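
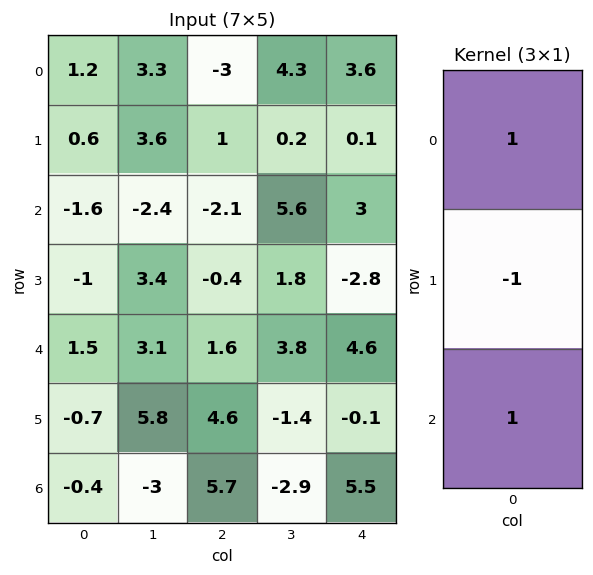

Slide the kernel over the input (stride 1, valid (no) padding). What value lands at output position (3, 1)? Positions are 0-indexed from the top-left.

The receptive field on the input at this output position is [3.4 / 3.1 / 5.8]. Elementwise product with the kernel and sum: 3.4·1 + 3.1·-1 + 5.8·1.

6.1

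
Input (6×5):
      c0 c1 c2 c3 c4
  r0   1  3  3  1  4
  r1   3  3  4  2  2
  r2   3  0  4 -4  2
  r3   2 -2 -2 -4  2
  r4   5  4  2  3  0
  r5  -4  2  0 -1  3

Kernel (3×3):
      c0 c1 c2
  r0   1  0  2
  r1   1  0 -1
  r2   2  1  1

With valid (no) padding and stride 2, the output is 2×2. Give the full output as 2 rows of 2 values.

16 19
31 11

Output[0,0]: The receptive field on the input at this output position is [1 3 3 / 3 3 4 / 3 0 4]. Elementwise product with the kernel and sum: 1·1 + 3·2 + 3·1 + 4·-1 + 3·2 + 0·1 + 4·1.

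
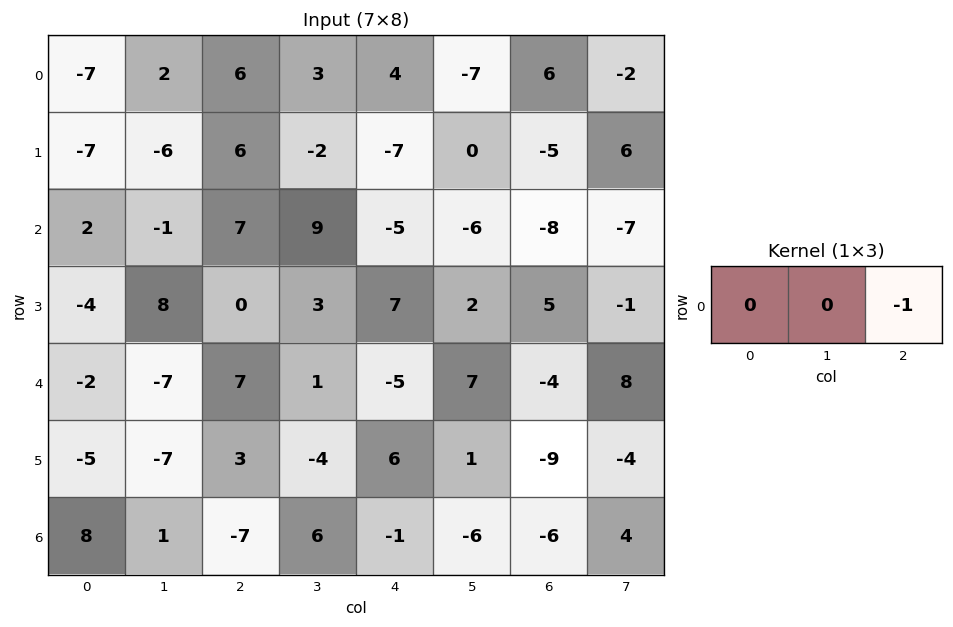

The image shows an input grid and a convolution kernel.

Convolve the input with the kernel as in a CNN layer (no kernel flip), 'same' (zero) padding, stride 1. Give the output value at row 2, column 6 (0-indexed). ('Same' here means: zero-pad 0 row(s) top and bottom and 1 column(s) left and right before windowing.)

The receptive field on the zero-padded input at this output position is [-6 -8 -7]. Elementwise product with the kernel and sum: -7·-1.

7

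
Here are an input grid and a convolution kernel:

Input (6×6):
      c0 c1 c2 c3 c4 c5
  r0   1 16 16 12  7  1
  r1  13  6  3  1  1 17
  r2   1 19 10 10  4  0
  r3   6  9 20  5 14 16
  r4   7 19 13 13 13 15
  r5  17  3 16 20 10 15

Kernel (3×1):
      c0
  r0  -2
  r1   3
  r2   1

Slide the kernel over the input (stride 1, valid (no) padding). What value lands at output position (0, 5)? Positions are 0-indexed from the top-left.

The receptive field on the input at this output position is [1 / 17 / 0]. Elementwise product with the kernel and sum: 1·-2 + 17·3 + 0·1.

49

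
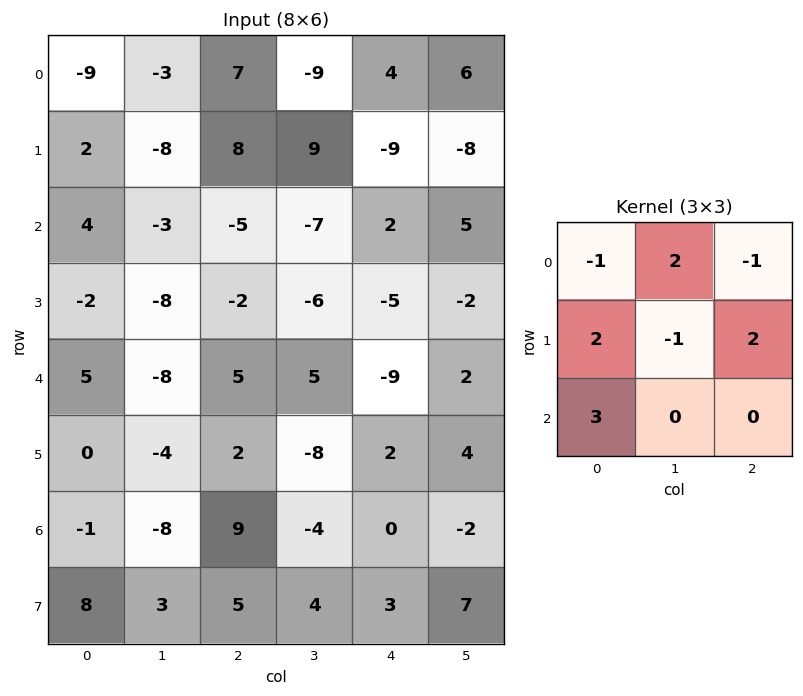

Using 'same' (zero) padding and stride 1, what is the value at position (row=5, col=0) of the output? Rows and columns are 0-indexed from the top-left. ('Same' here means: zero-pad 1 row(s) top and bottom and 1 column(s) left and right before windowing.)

10

The receptive field on the zero-padded input at this output position is [0 5 -8 / 0 0 -4 / 0 -1 -8]. Elementwise product with the kernel and sum: 0·-1 + 5·2 + -8·-1 + 0·2 + 0·-1 + -4·2 + 0·3.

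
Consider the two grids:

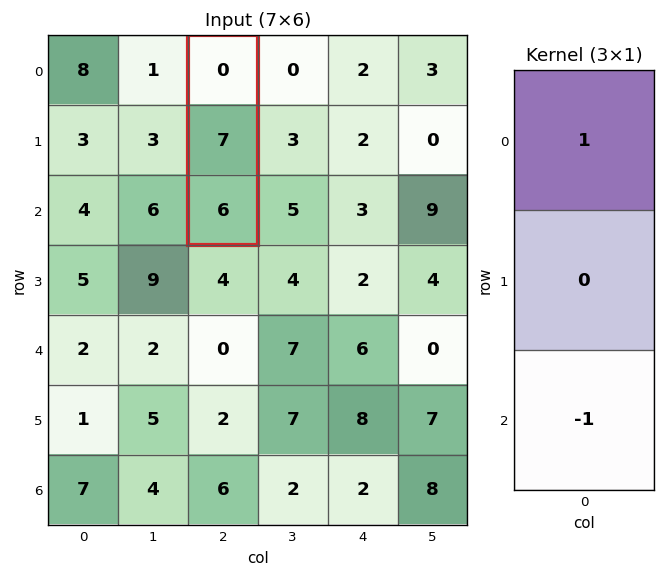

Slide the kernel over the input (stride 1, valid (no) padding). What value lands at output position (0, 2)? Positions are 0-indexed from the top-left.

-6

The receptive field on the input at this output position is [0 / 7 / 6]. Elementwise product with the kernel and sum: 0·1 + 6·-1.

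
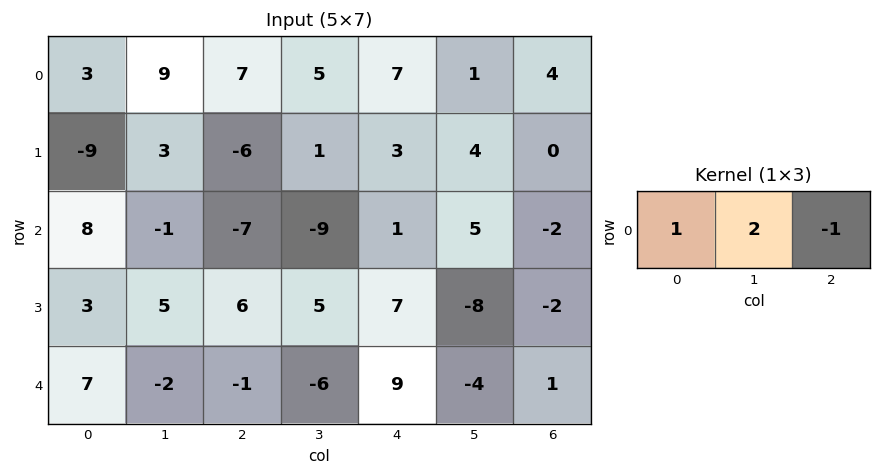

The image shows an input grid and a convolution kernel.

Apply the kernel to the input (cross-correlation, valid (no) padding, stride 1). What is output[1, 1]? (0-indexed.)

-10

The receptive field on the input at this output position is [3 -6 1]. Elementwise product with the kernel and sum: 3·1 + -6·2 + 1·-1.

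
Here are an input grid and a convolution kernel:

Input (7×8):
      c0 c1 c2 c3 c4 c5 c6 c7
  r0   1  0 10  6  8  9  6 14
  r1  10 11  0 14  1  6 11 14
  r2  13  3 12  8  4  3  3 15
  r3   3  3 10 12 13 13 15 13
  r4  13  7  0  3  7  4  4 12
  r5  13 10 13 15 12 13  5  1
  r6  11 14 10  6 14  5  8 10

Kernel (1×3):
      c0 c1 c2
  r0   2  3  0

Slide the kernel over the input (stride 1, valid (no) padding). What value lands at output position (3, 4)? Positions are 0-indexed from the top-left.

65

The receptive field on the input at this output position is [13 13 15]. Elementwise product with the kernel and sum: 13·2 + 13·3.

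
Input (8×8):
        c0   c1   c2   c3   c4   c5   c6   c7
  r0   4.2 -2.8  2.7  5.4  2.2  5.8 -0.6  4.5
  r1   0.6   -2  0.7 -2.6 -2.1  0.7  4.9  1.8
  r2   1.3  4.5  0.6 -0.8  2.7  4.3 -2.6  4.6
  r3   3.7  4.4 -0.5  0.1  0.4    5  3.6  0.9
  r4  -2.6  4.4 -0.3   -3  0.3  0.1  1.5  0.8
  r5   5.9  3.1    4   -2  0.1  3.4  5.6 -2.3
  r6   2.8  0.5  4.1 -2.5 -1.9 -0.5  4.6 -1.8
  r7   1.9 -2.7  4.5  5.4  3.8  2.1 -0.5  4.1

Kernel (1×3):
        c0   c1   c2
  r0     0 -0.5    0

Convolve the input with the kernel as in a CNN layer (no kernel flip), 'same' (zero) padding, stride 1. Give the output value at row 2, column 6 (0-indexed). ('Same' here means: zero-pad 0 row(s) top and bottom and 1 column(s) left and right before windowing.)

The receptive field on the zero-padded input at this output position is [4.3 -2.6 4.6]. Elementwise product with the kernel and sum: -2.6·-0.5.

1.3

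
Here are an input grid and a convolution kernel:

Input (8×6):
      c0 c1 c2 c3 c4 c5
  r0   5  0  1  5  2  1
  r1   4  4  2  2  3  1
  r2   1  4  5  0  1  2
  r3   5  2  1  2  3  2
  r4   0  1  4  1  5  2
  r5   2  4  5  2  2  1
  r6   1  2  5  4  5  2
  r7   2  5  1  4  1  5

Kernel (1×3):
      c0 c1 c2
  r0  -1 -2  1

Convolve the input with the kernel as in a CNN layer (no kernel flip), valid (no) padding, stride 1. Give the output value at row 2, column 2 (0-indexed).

The receptive field on the input at this output position is [5 0 1]. Elementwise product with the kernel and sum: 5·-1 + 0·-2 + 1·1.

-4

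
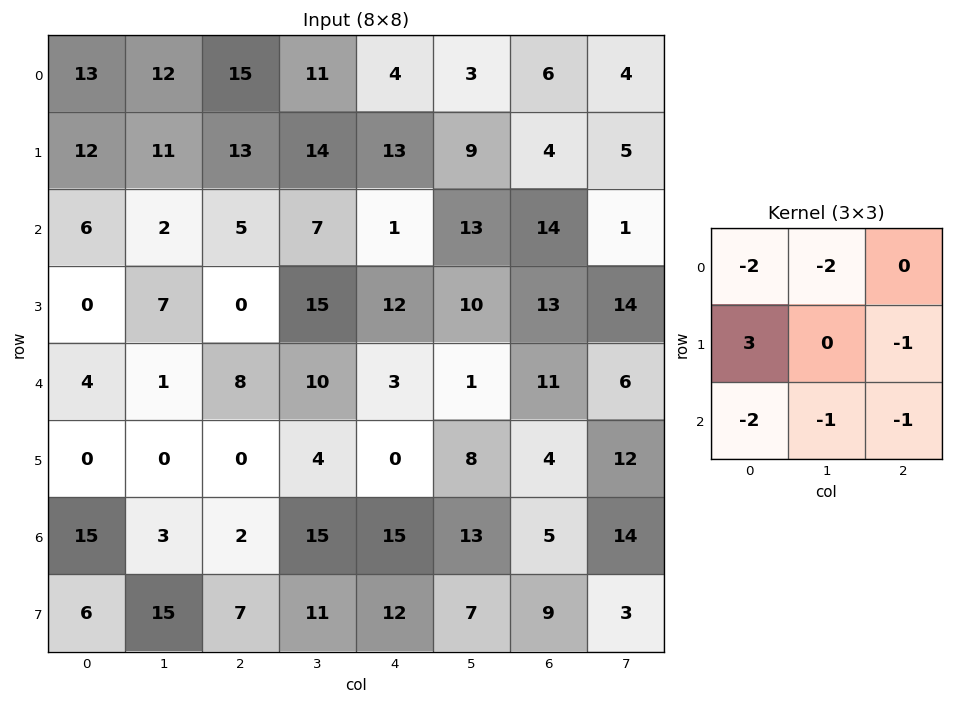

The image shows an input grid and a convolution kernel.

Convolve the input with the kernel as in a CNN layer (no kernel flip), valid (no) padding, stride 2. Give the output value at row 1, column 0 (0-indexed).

-33

The receptive field on the input at this output position is [6 2 5 / 0 7 0 / 4 1 8]. Elementwise product with the kernel and sum: 6·-2 + 2·-2 + 0·3 + 0·-1 + 4·-2 + 1·-1 + 8·-1.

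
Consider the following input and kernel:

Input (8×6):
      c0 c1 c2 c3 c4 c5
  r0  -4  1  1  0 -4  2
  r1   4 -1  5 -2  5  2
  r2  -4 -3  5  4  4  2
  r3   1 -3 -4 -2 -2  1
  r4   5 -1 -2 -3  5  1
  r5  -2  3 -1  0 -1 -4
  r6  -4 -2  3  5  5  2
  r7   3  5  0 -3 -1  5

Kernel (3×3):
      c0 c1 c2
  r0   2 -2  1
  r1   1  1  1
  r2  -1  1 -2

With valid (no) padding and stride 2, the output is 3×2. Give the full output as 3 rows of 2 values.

Output[0,0]: The receptive field on the input at this output position is [-4 1 1 / 4 -1 5 / -4 -3 5]. Elementwise product with the kernel and sum: -4·2 + 1·-2 + 1·1 + 4·1 + -1·1 + 5·1 + -4·-1 + -3·1 + 5·-2.
Output[0,1]: The receptive field on the input at this output position is [1 0 -4 / 5 -2 5 / 5 4 4]. Elementwise product with the kernel and sum: 1·2 + 0·-2 + -4·1 + 5·1 + -2·1 + 5·1 + 5·-1 + 4·1 + 4·-2.

-10 -3
-5 -13
6 -3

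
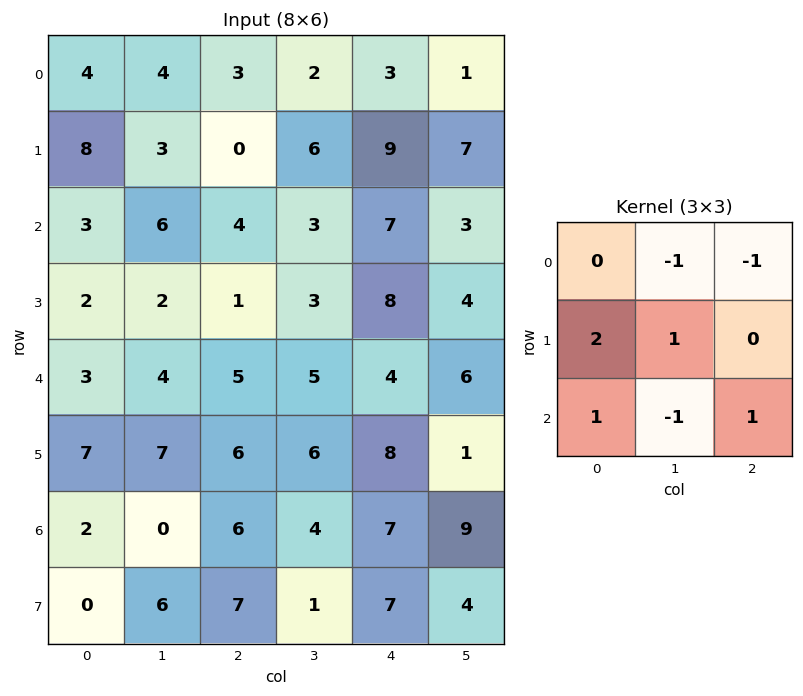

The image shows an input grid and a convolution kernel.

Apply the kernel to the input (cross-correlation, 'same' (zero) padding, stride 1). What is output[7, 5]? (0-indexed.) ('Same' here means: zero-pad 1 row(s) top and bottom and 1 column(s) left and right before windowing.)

9

The receptive field on the zero-padded input at this output position is [7 9 0 / 7 4 0 / 0 0 0]. Elementwise product with the kernel and sum: 9·-1 + 0·-1 + 7·2 + 4·1 + 0·1 + 0·-1 + 0·1.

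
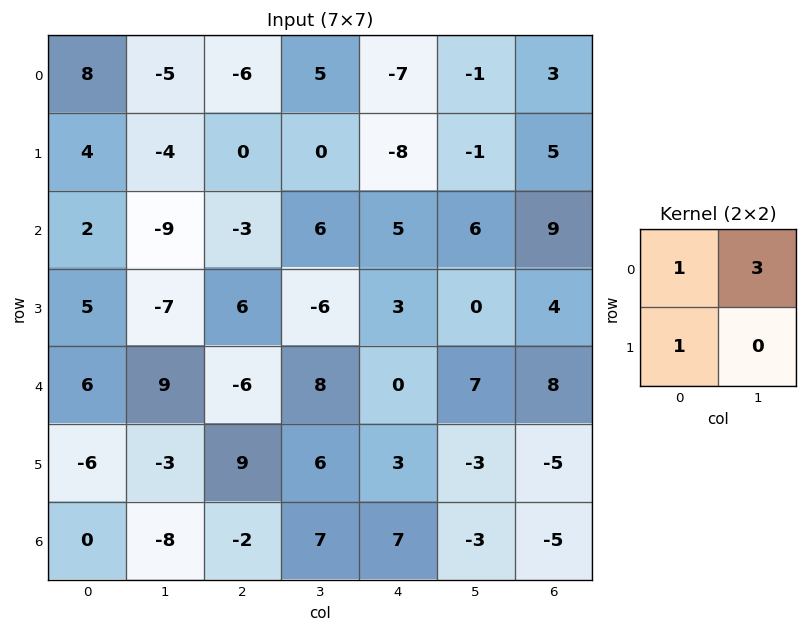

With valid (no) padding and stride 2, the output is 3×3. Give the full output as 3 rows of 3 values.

-3 9 -18
-20 21 26
27 27 24

Output[0,0]: The receptive field on the input at this output position is [8 -5 / 4 -4]. Elementwise product with the kernel and sum: 8·1 + -5·3 + 4·1.
Output[0,1]: The receptive field on the input at this output position is [-6 5 / 0 0]. Elementwise product with the kernel and sum: -6·1 + 5·3 + 0·1.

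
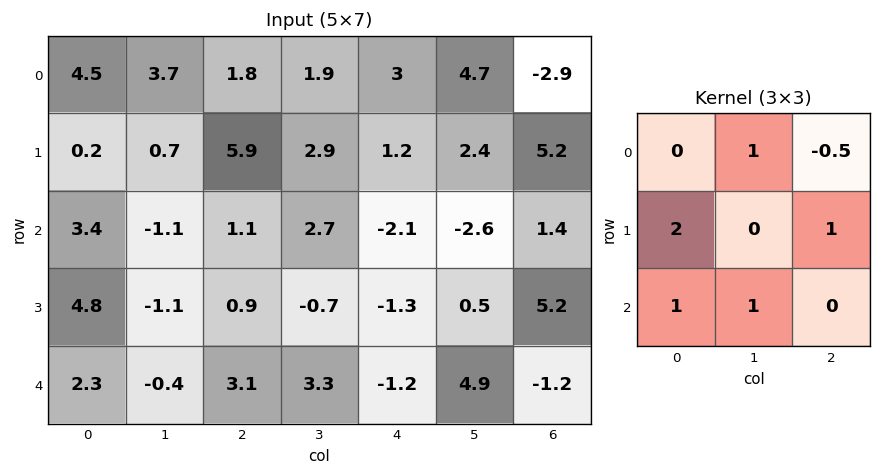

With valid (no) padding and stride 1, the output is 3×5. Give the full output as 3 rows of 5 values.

11.4 5.15 17.2 9.45 9.05
9.35 4.75 2.6 0.8 -3.8
10.75 -0.45 10.65 0.4 3

Output[0,0]: The receptive field on the input at this output position is [4.5 3.7 1.8 / 0.2 0.7 5.9 / 3.4 -1.1 1.1]. Elementwise product with the kernel and sum: 3.7·1 + 1.8·-0.5 + 0.2·2 + 5.9·1 + 3.4·1 + -1.1·1.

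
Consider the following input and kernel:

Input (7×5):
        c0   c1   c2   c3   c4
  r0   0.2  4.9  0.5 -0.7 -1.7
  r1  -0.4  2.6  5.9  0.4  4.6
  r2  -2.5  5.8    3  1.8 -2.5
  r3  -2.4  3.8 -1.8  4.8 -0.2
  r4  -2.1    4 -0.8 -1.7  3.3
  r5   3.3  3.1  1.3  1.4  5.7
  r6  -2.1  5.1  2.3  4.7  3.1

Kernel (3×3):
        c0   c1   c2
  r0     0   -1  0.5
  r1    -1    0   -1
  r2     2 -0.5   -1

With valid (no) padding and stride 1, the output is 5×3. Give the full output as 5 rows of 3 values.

-21.05 4.45 -3.05
-5.05 -9.6 -4.4
-5.5 -0.6 -5.1
1.95 6.05 -11.2
-18.05 -0.2 -4.5

Output[0,0]: The receptive field on the input at this output position is [0.2 4.9 0.5 / -0.4 2.6 5.9 / -2.5 5.8 3]. Elementwise product with the kernel and sum: 4.9·-1 + 0.5·0.5 + -0.4·-1 + 5.9·-1 + -2.5·2 + 5.8·-0.5 + 3·-1.
Output[0,1]: The receptive field on the input at this output position is [4.9 0.5 -0.7 / 2.6 5.9 0.4 / 5.8 3 1.8]. Elementwise product with the kernel and sum: 0.5·-1 + -0.7·0.5 + 2.6·-1 + 0.4·-1 + 5.8·2 + 3·-0.5 + 1.8·-1.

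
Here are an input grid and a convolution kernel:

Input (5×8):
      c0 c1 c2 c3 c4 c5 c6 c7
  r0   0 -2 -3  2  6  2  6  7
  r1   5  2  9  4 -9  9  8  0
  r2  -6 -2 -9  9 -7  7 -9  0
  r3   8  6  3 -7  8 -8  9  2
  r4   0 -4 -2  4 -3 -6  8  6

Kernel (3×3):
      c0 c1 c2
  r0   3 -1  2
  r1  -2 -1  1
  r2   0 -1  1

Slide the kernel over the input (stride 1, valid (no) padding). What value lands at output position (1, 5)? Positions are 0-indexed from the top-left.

7

The receptive field on the input at this output position is [9 8 0 / 7 -9 0 / -8 9 2]. Elementwise product with the kernel and sum: 9·3 + 8·-1 + 0·2 + 7·-2 + -9·-1 + 0·1 + 9·-1 + 2·1.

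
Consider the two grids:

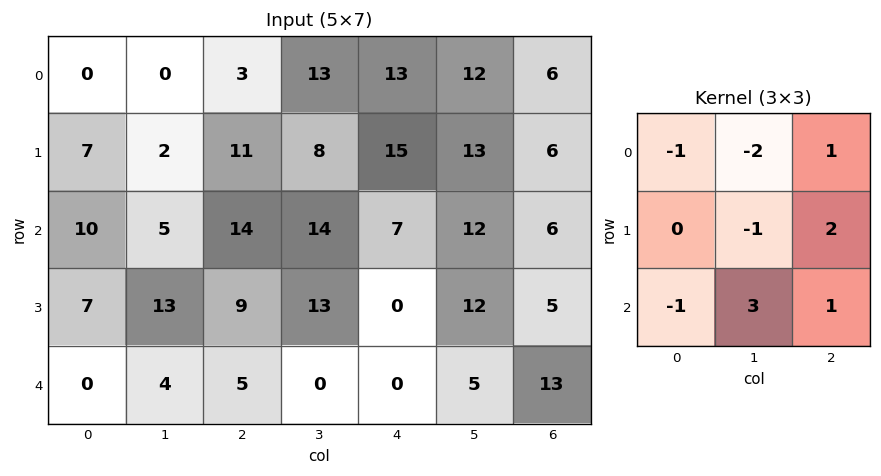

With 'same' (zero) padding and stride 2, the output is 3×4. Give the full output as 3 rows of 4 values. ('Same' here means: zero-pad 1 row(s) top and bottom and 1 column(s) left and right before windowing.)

Output[0,0]: The receptive field on the zero-padded input at this output position is [0 0 0 / 0 0 0 / 0 7 2]. Elementwise product with the kernel and sum: 0·-1 + 0·-2 + 0·1 + 0·-1 + 0·2 + 0·-1 + 7·3 + 2·1.
Output[0,1]: The receptive field on the zero-padded input at this output position is [0 0 0 / 0 3 13 / 2 11 8]. Elementwise product with the kernel and sum: 0·-1 + 0·-2 + 0·1 + 3·-1 + 13·2 + 2·-1 + 11·3 + 8·1.

23 62 61 -1
22 25 -9 -28
7 -23 9 -35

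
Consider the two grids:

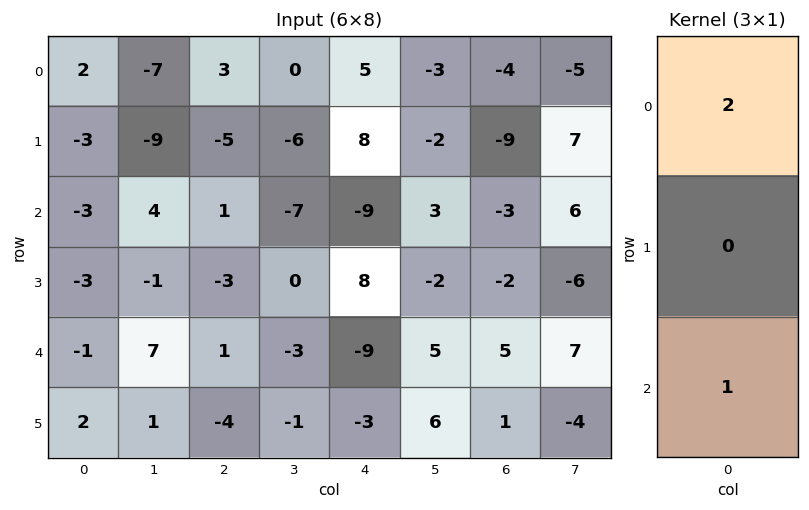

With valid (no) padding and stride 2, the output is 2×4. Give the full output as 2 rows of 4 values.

Output[0,0]: The receptive field on the input at this output position is [2 / -3 / -3]. Elementwise product with the kernel and sum: 2·2 + -3·1.

1 7 1 -11
-7 3 -27 -1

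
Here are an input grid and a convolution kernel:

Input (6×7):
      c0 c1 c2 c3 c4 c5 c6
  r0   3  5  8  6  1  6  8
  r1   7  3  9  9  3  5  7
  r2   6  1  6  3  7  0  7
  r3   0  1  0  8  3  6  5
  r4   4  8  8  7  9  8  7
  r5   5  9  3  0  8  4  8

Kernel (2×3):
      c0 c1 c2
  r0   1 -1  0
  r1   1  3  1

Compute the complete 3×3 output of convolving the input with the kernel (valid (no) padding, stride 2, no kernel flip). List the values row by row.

23 41 20
8 30 33
31 12 29

Output[0,0]: The receptive field on the input at this output position is [3 5 8 / 7 3 9]. Elementwise product with the kernel and sum: 3·1 + 5·-1 + 7·1 + 3·3 + 9·1.
Output[0,1]: The receptive field on the input at this output position is [8 6 1 / 9 9 3]. Elementwise product with the kernel and sum: 8·1 + 6·-1 + 9·1 + 9·3 + 3·1.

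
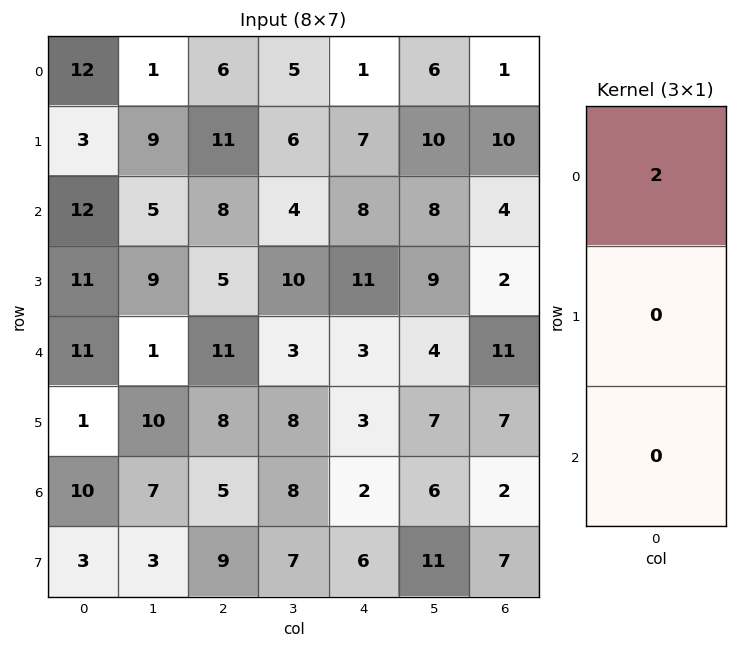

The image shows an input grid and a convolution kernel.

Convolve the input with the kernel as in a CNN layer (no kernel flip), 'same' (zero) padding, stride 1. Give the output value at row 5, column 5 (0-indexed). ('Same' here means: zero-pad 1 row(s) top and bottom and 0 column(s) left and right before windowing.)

8

The receptive field on the zero-padded input at this output position is [4 / 7 / 6]. Elementwise product with the kernel and sum: 4·2.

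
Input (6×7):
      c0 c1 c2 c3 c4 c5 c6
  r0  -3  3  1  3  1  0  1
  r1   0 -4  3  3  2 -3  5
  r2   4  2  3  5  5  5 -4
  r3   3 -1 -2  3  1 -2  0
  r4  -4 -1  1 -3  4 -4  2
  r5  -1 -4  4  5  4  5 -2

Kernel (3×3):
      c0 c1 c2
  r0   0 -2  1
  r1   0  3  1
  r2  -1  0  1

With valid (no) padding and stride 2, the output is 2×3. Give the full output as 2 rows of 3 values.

-15 8 -12
-1 8 -22

Output[0,0]: The receptive field on the input at this output position is [-3 3 1 / 0 -4 3 / 4 2 3]. Elementwise product with the kernel and sum: 3·-2 + 1·1 + -4·3 + 3·1 + 4·-1 + 3·1.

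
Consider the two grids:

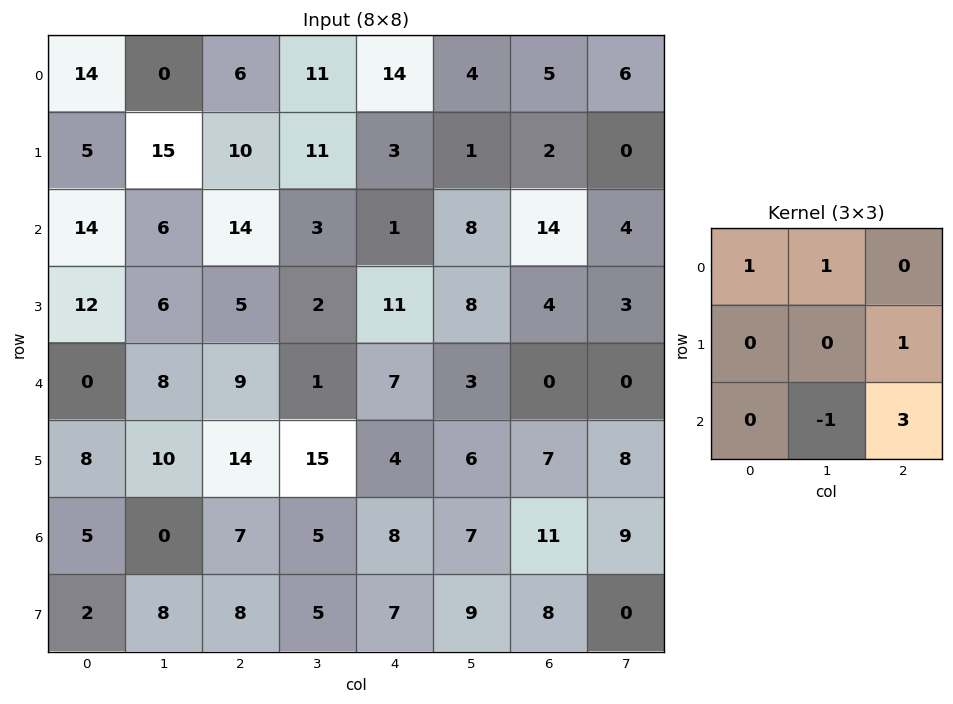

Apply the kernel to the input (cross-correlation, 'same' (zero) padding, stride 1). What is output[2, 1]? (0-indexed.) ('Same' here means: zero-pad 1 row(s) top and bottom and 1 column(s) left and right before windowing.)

43

The receptive field on the zero-padded input at this output position is [5 15 10 / 14 6 14 / 12 6 5]. Elementwise product with the kernel and sum: 5·1 + 15·1 + 14·1 + 6·-1 + 5·3.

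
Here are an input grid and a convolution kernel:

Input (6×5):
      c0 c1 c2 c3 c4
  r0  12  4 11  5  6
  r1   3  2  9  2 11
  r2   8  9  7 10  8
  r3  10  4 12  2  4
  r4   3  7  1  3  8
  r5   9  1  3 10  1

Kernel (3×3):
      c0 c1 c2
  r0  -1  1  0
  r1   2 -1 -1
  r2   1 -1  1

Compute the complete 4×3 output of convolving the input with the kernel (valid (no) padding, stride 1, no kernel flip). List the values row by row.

Output[0,0]: The receptive field on the input at this output position is [12 4 11 / 3 2 9 / 8 9 7]. Elementwise product with the kernel and sum: 12·-1 + 4·1 + 3·2 + 2·-1 + 9·-1 + 8·1 + 9·-1 + 7·1.
Output[0,1]: The receptive field on the input at this output position is [4 11 5 / 2 9 2 / 9 7 10]. Elementwise product with the kernel and sum: 4·-1 + 11·1 + 2·2 + 9·-1 + 2·-1 + 9·1 + 7·-1 + 10·1.

-7 12 4
17 2 3
2 1 27
3 26 -25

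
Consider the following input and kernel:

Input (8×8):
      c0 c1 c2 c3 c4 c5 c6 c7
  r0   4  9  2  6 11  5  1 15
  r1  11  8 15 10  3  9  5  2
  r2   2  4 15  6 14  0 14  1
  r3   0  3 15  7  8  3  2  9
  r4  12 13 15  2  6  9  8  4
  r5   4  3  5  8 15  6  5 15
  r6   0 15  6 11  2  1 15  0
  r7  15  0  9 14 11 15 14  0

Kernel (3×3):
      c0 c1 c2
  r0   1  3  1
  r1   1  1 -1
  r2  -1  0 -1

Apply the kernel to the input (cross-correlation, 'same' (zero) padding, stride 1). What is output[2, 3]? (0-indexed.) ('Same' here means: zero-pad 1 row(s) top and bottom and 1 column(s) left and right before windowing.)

The receptive field on the zero-padded input at this output position is [15 10 3 / 15 6 14 / 15 7 8]. Elementwise product with the kernel and sum: 15·1 + 10·3 + 3·1 + 15·1 + 6·1 + 14·-1 + 15·-1 + 8·-1.

32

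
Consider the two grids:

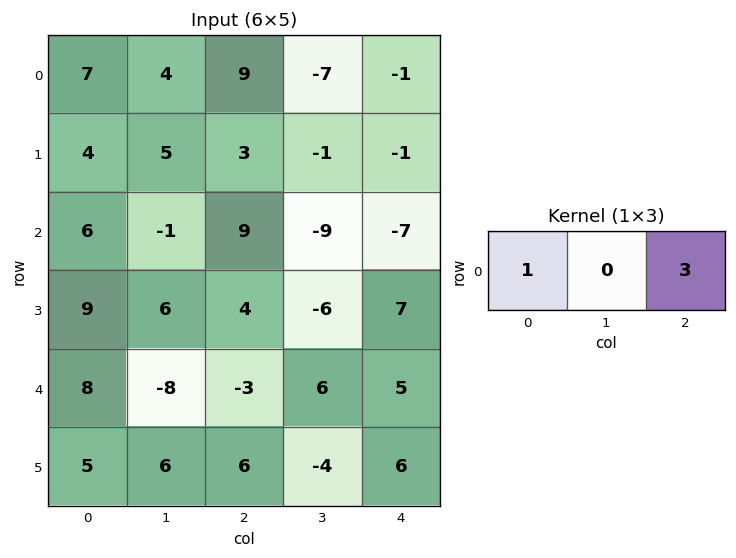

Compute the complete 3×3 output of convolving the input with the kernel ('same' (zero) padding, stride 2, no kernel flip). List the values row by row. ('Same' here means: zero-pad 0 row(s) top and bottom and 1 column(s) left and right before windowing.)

Output[0,0]: The receptive field on the zero-padded input at this output position is [0 7 4]. Elementwise product with the kernel and sum: 0·1 + 4·3.
Output[0,1]: The receptive field on the zero-padded input at this output position is [4 9 -7]. Elementwise product with the kernel and sum: 4·1 + -7·3.

12 -17 -7
-3 -28 -9
-24 10 6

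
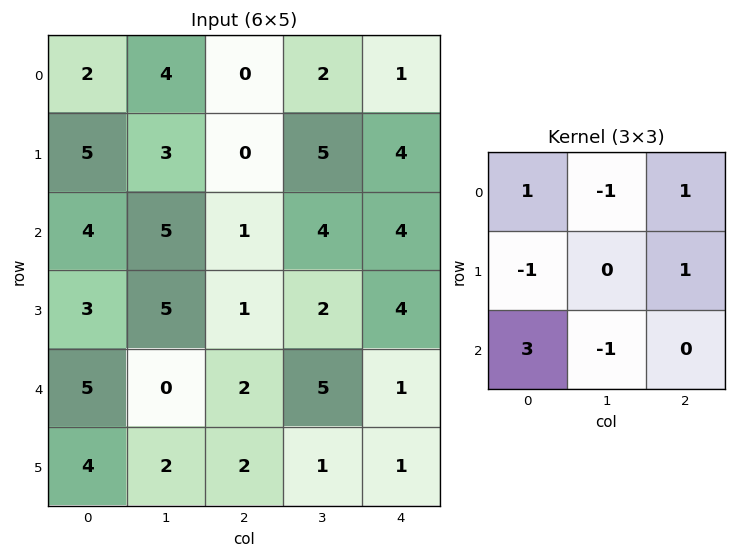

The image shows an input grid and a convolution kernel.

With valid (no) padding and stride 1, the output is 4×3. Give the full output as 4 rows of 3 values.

0 22 2
3 21 3
13 3 5
6 15 7

Output[0,0]: The receptive field on the input at this output position is [2 4 0 / 5 3 0 / 4 5 1]. Elementwise product with the kernel and sum: 2·1 + 4·-1 + 0·1 + 5·-1 + 0·1 + 4·3 + 5·-1.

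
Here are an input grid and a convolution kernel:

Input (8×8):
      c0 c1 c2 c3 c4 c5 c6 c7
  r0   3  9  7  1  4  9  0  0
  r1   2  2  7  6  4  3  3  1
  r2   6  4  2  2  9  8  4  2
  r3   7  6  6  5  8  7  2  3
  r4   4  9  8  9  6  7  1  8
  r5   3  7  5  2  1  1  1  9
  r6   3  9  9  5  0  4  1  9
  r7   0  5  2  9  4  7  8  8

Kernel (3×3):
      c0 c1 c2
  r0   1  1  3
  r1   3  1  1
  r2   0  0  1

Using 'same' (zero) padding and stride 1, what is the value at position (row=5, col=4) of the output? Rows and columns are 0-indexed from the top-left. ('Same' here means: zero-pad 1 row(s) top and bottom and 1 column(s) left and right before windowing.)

The receptive field on the zero-padded input at this output position is [9 6 7 / 2 1 1 / 5 0 4]. Elementwise product with the kernel and sum: 9·1 + 6·1 + 7·3 + 2·3 + 1·1 + 1·1 + 4·1.

48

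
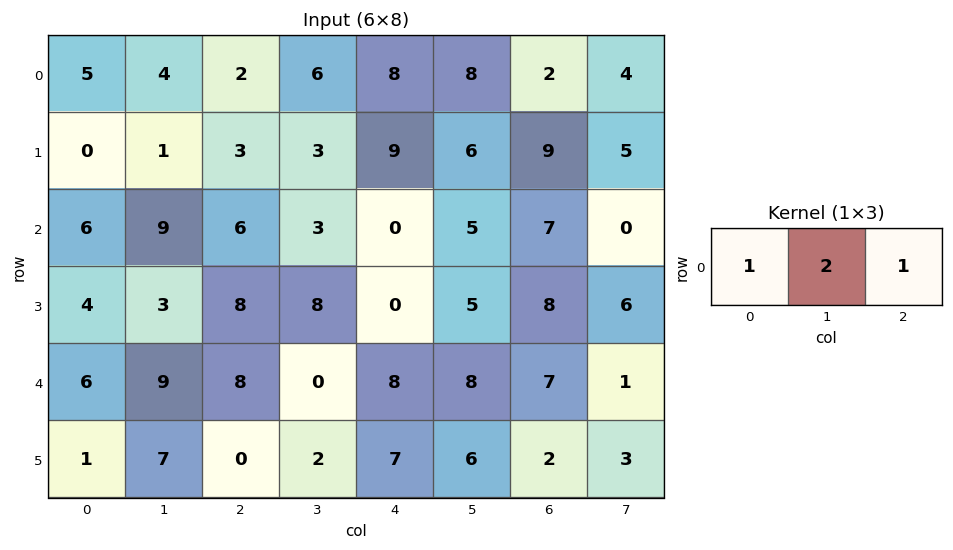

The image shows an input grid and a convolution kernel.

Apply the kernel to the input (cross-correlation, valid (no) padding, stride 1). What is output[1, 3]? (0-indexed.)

The receptive field on the input at this output position is [3 9 6]. Elementwise product with the kernel and sum: 3·1 + 9·2 + 6·1.

27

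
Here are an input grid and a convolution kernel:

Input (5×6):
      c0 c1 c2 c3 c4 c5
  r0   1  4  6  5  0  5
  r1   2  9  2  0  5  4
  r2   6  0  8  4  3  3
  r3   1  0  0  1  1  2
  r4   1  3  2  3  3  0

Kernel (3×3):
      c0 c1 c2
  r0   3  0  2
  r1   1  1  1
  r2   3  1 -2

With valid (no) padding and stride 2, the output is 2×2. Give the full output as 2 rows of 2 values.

Output[0,0]: The receptive field on the input at this output position is [1 4 6 / 2 9 2 / 6 0 8]. Elementwise product with the kernel and sum: 1·3 + 6·2 + 2·1 + 9·1 + 2·1 + 6·3 + 0·1 + 8·-2.

30 47
37 35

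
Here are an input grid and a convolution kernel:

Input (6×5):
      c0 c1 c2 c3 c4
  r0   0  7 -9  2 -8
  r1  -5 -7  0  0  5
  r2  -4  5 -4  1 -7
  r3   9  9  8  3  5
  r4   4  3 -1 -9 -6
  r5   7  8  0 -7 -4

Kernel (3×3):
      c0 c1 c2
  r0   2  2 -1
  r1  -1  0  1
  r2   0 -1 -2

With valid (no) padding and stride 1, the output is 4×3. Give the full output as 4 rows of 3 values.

Output[0,0]: The receptive field on the input at this output position is [0 7 -9 / -5 -7 0 / -4 5 -4]. Elementwise product with the kernel and sum: 0·2 + 7·2 + -9·-1 + -5·-1 + 0·1 + 5·-1 + -4·-2.
Output[0,1]: The receptive field on the input at this output position is [7 -9 2 / -7 0 0 / 5 -4 1]. Elementwise product with the kernel and sum: 7·2 + -9·2 + 2·-1 + -7·-1 + 0·1 + -4·-1 + 1·-2.

31 3 12
-49 -32 -21
4 14 19
15 33 27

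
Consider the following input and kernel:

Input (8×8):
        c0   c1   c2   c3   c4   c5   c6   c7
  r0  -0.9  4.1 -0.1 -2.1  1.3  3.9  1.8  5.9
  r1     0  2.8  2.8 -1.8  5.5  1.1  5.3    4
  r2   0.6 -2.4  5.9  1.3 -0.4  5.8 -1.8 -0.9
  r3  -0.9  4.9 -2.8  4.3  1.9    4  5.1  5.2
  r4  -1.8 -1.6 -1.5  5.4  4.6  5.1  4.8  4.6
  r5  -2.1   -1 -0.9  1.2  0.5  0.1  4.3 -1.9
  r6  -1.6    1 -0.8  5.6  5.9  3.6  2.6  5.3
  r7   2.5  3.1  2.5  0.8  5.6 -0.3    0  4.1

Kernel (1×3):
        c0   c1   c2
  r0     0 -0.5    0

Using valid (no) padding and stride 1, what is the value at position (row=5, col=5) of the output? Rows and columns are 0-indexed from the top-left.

The receptive field on the input at this output position is [0.1 4.3 -1.9]. Elementwise product with the kernel and sum: 4.3·-0.5.

-2.15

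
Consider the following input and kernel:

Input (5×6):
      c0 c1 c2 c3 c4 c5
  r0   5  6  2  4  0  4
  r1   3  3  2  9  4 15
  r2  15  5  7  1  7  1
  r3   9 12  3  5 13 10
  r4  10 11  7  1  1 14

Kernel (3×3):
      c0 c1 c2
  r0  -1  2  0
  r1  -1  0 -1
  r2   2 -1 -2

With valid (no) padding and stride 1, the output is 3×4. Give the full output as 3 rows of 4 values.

13 -13 -1 -35
-19 6 -23 -26
-22 5 -10 -29

Output[0,0]: The receptive field on the input at this output position is [5 6 2 / 3 3 2 / 15 5 7]. Elementwise product with the kernel and sum: 5·-1 + 6·2 + 3·-1 + 2·-1 + 15·2 + 5·-1 + 7·-2.
Output[0,1]: The receptive field on the input at this output position is [6 2 4 / 3 2 9 / 5 7 1]. Elementwise product with the kernel and sum: 6·-1 + 2·2 + 3·-1 + 9·-1 + 5·2 + 7·-1 + 1·-2.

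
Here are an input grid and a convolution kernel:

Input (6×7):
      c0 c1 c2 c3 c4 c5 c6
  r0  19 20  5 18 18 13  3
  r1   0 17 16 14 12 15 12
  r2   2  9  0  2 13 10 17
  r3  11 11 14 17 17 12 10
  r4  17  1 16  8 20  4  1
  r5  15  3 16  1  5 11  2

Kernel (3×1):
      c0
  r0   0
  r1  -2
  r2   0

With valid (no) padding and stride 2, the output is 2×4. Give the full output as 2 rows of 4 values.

0 -32 -24 -24
-22 -28 -34 -20

Output[0,0]: The receptive field on the input at this output position is [19 / 0 / 2]. Elementwise product with the kernel and sum: 0·-2.
Output[0,1]: The receptive field on the input at this output position is [5 / 16 / 0]. Elementwise product with the kernel and sum: 16·-2.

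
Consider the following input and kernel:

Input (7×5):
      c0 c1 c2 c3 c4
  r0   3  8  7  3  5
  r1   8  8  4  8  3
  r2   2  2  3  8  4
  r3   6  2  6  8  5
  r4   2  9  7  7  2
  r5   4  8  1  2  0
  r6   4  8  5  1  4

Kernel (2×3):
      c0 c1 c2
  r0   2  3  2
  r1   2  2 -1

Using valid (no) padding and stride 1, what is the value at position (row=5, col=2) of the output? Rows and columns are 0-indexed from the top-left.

16

The receptive field on the input at this output position is [1 2 0 / 5 1 4]. Elementwise product with the kernel and sum: 1·2 + 2·3 + 0·2 + 5·2 + 1·2 + 4·-1.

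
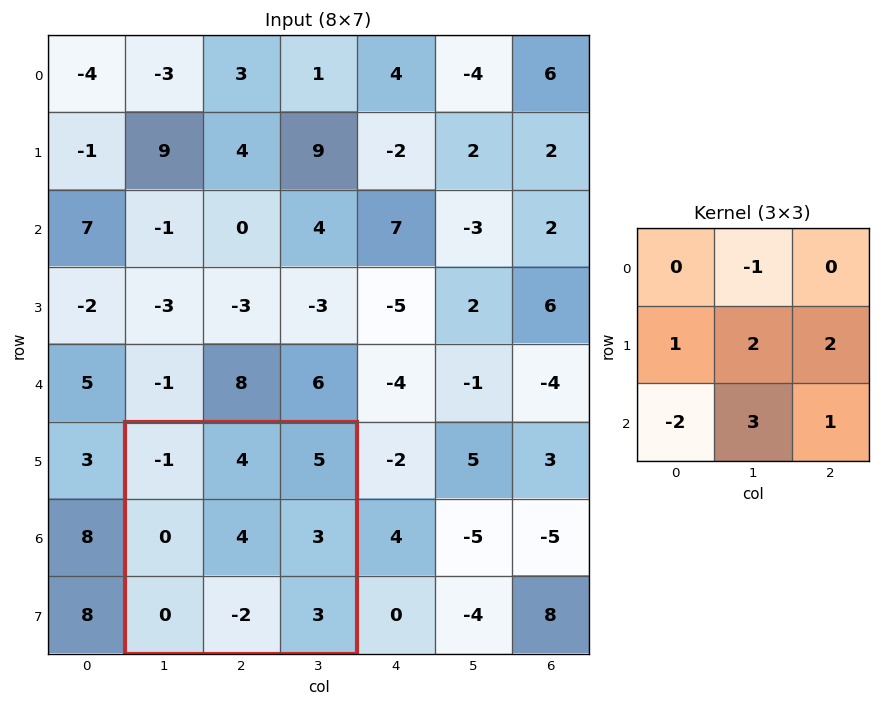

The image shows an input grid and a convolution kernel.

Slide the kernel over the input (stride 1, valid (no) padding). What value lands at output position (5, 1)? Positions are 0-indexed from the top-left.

7

The receptive field on the input at this output position is [-1 4 5 / 0 4 3 / 0 -2 3]. Elementwise product with the kernel and sum: 4·-1 + 0·1 + 4·2 + 3·2 + 0·-2 + -2·3 + 3·1.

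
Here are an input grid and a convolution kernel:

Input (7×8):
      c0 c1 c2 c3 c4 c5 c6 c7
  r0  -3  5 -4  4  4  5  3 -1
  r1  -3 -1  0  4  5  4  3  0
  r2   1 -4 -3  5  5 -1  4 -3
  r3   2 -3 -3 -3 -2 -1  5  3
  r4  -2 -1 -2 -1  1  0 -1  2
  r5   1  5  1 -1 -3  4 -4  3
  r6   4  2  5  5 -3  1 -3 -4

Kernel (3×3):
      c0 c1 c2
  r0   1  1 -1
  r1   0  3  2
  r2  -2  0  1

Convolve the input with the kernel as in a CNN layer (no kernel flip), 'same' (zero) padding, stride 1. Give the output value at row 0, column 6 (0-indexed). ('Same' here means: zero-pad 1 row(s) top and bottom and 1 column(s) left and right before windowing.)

-1

The receptive field on the zero-padded input at this output position is [0 0 0 / 5 3 -1 / 4 3 0]. Elementwise product with the kernel and sum: 0·1 + 0·1 + 0·-1 + 3·3 + -1·2 + 4·-2 + 0·1.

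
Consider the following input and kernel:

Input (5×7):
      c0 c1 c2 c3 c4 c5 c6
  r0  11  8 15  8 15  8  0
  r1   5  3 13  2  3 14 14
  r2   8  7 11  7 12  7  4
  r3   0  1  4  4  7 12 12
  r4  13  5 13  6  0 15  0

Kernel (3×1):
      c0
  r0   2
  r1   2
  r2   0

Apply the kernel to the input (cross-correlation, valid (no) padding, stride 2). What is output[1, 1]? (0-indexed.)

The receptive field on the input at this output position is [11 / 4 / 13]. Elementwise product with the kernel and sum: 11·2 + 4·2.

30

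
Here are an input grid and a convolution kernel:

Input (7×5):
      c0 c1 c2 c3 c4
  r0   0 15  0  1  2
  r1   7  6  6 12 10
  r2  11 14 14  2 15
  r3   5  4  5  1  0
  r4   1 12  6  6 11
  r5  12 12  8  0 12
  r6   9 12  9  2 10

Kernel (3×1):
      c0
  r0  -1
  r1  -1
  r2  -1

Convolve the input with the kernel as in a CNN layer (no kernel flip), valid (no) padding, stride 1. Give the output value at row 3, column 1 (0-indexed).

-28

The receptive field on the input at this output position is [4 / 12 / 12]. Elementwise product with the kernel and sum: 4·-1 + 12·-1 + 12·-1.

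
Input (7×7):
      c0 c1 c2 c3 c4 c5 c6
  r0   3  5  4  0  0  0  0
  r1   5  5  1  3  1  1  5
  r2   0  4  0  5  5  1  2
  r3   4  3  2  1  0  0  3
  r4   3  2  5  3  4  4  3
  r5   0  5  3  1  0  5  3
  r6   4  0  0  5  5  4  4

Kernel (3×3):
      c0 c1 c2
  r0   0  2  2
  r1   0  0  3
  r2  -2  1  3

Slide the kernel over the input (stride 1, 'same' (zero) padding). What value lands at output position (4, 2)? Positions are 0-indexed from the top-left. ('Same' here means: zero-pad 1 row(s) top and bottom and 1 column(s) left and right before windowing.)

11

The receptive field on the zero-padded input at this output position is [3 2 1 / 2 5 3 / 5 3 1]. Elementwise product with the kernel and sum: 2·2 + 1·2 + 3·3 + 5·-2 + 3·1 + 1·3.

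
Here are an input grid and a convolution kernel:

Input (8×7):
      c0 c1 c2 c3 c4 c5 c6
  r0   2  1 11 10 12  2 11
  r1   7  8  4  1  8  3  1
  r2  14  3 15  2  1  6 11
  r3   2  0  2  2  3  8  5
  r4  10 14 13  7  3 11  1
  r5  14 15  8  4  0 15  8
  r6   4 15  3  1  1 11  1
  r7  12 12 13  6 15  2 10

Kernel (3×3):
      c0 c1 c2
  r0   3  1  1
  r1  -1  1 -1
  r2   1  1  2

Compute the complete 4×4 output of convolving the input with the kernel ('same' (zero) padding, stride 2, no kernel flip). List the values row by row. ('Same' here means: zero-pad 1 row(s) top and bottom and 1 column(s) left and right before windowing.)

24 14 15 13
28 45 28 28
42 27 36 42
54 81 41 55

Output[0,0]: The receptive field on the zero-padded input at this output position is [0 0 0 / 0 2 1 / 0 7 8]. Elementwise product with the kernel and sum: 0·3 + 0·1 + 0·1 + 0·-1 + 2·1 + 1·-1 + 0·1 + 7·1 + 8·2.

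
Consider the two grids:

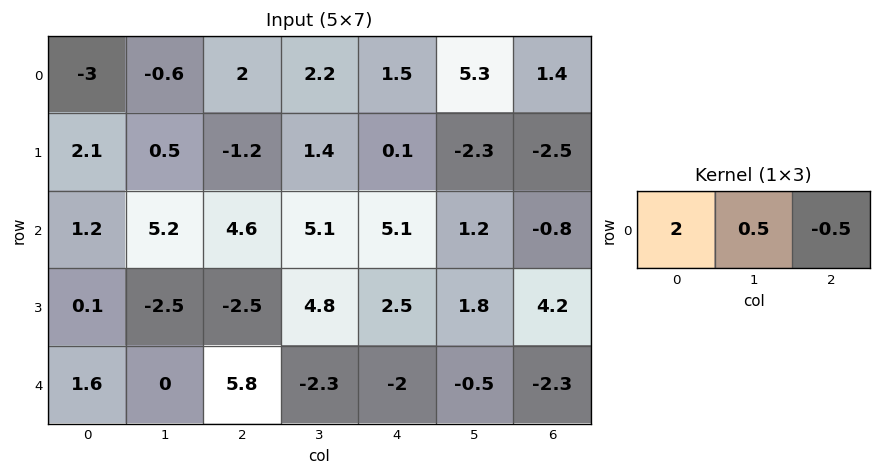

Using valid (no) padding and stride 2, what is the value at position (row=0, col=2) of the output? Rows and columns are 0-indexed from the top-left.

4.95

The receptive field on the input at this output position is [1.5 5.3 1.4]. Elementwise product with the kernel and sum: 1.5·2 + 5.3·0.5 + 1.4·-0.5.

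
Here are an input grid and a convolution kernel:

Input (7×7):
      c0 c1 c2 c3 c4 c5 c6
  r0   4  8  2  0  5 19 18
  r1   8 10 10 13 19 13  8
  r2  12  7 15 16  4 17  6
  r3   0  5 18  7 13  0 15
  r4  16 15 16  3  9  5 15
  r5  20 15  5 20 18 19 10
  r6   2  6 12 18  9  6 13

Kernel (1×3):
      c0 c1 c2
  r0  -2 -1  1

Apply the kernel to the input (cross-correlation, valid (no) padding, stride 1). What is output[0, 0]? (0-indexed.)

The receptive field on the input at this output position is [4 8 2]. Elementwise product with the kernel and sum: 4·-2 + 8·-1 + 2·1.

-14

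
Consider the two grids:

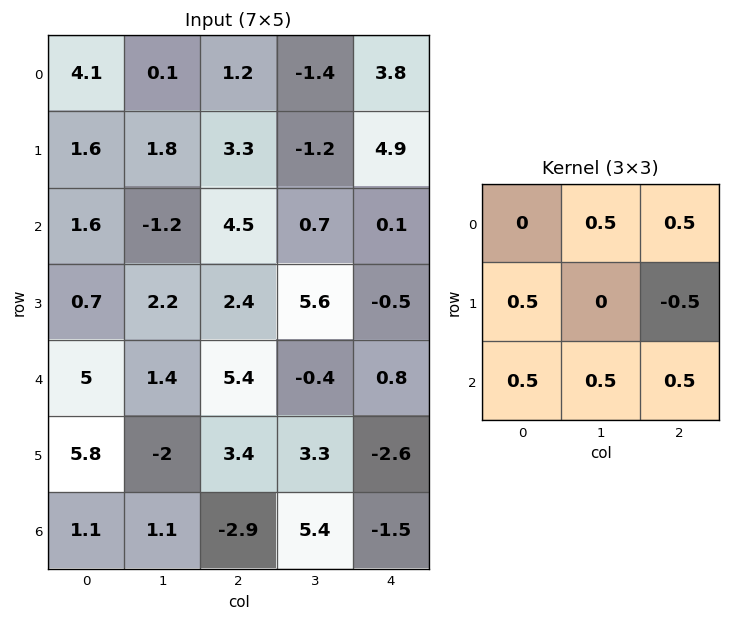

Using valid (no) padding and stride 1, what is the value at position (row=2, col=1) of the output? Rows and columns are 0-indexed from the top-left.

The receptive field on the input at this output position is [-1.2 4.5 0.7 / 2.2 2.4 5.6 / 1.4 5.4 -0.4]. Elementwise product with the kernel and sum: 4.5·0.5 + 0.7·0.5 + 2.2·0.5 + 5.6·-0.5 + 1.4·0.5 + 5.4·0.5 + -0.4·0.5.

4.1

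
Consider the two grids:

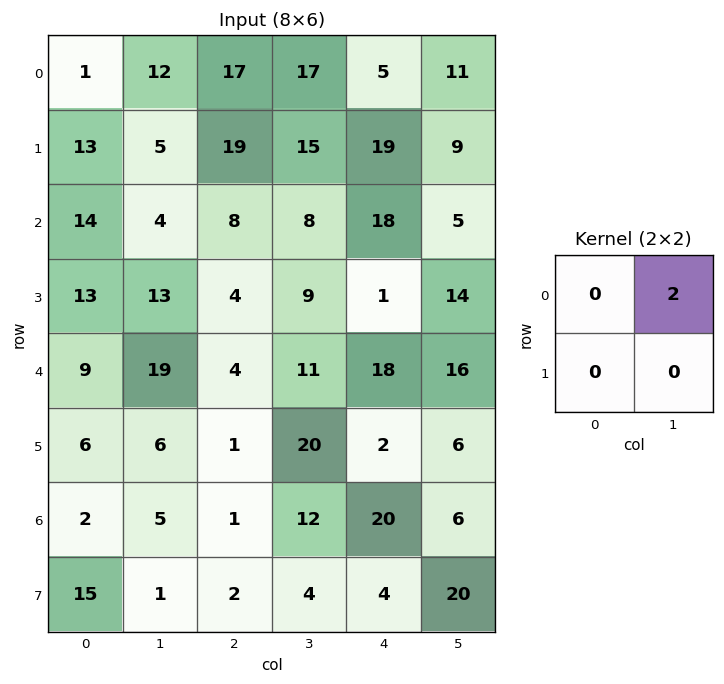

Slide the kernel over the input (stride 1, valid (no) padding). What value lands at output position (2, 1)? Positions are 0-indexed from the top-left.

16

The receptive field on the input at this output position is [4 8 / 13 4]. Elementwise product with the kernel and sum: 8·2.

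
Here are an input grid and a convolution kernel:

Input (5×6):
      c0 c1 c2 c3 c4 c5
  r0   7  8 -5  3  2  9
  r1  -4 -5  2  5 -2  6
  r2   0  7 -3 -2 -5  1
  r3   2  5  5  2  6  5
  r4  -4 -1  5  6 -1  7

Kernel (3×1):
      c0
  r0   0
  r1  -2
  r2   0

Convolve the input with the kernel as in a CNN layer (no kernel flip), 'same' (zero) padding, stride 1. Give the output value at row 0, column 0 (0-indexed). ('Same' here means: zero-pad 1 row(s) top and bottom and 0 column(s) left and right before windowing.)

-14

The receptive field on the zero-padded input at this output position is [0 / 7 / -4]. Elementwise product with the kernel and sum: 7·-2.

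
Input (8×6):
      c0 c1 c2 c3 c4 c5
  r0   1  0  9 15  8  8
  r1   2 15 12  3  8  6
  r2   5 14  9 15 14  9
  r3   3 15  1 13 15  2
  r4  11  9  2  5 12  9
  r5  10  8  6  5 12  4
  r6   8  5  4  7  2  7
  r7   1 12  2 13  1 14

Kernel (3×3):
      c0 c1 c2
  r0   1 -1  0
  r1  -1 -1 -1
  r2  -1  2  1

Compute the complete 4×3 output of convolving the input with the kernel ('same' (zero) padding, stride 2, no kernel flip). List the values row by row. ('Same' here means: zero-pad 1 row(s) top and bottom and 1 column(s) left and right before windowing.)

18 -12 -12
0 -35 -24
5 7 -5
-9 -9 -20

Output[0,0]: The receptive field on the zero-padded input at this output position is [0 0 0 / 0 1 0 / 0 2 15]. Elementwise product with the kernel and sum: 0·1 + 0·-1 + 0·-1 + 1·-1 + 0·-1 + 0·-1 + 2·2 + 15·1.
Output[0,1]: The receptive field on the zero-padded input at this output position is [0 0 0 / 0 9 15 / 15 12 3]. Elementwise product with the kernel and sum: 0·1 + 0·-1 + 0·-1 + 9·-1 + 15·-1 + 15·-1 + 12·2 + 3·1.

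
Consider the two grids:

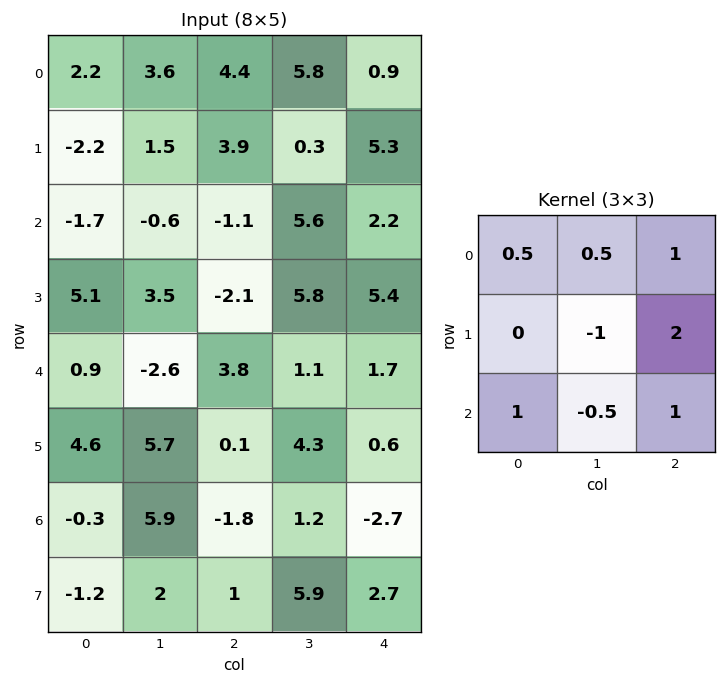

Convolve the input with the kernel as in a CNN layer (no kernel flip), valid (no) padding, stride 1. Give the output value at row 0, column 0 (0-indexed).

11.1

The receptive field on the input at this output position is [2.2 3.6 4.4 / -2.2 1.5 3.9 / -1.7 -0.6 -1.1]. Elementwise product with the kernel and sum: 2.2·0.5 + 3.6·0.5 + 4.4·1 + 1.5·-1 + 3.9·2 + -1.7·1 + -0.6·-0.5 + -1.1·1.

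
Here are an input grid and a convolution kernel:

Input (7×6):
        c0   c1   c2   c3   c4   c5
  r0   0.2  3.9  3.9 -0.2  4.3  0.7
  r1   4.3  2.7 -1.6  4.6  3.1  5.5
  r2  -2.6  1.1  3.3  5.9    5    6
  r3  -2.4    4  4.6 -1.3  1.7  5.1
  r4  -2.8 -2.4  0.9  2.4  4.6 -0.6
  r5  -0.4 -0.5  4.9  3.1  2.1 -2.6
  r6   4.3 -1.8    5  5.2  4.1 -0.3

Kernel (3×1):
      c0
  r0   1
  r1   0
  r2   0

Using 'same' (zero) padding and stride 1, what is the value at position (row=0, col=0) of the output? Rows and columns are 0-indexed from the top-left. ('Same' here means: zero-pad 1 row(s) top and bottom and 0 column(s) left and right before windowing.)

The receptive field on the zero-padded input at this output position is [0 / 0.2 / 4.3]. Elementwise product with the kernel and sum: 0·1.

0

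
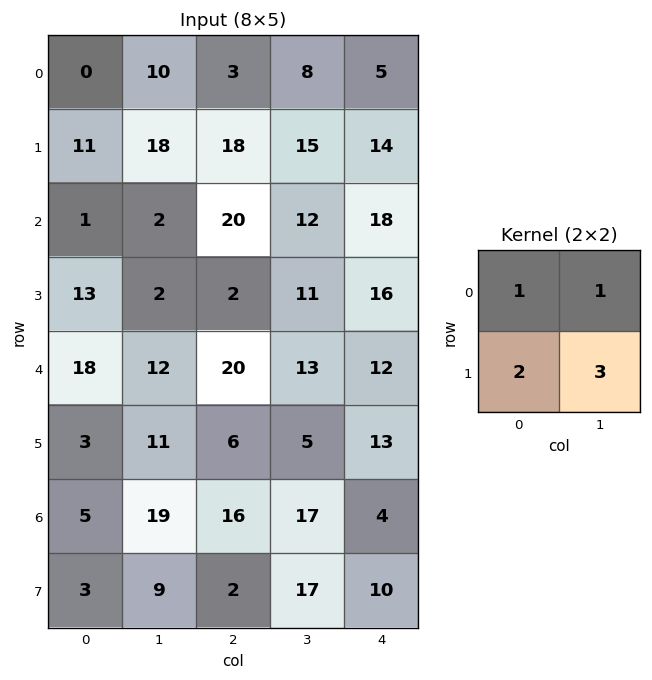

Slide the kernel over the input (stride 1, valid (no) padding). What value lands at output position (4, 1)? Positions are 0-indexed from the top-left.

72

The receptive field on the input at this output position is [12 20 / 11 6]. Elementwise product with the kernel and sum: 12·1 + 20·1 + 11·2 + 6·3.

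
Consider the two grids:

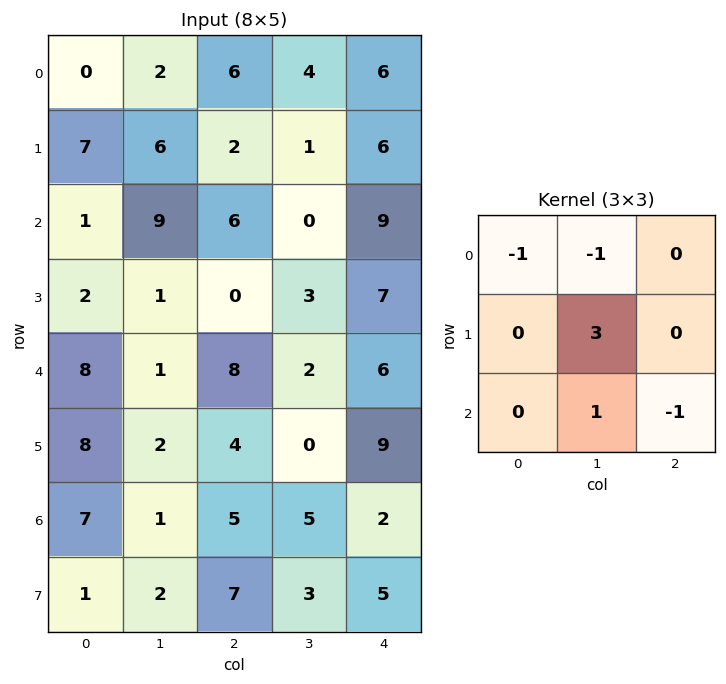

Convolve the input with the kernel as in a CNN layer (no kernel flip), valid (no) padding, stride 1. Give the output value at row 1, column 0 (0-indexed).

15

The receptive field on the input at this output position is [7 6 2 / 1 9 6 / 2 1 0]. Elementwise product with the kernel and sum: 7·-1 + 6·-1 + 9·3 + 1·1 + 0·-1.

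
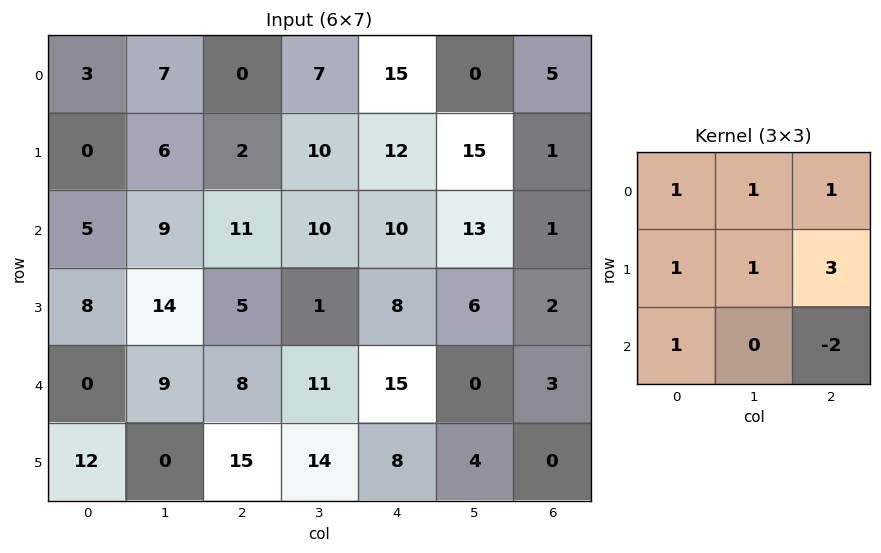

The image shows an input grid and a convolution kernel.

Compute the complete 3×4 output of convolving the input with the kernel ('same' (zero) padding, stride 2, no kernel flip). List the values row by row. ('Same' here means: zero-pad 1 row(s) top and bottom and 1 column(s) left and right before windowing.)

Output[0,0]: The receptive field on the zero-padded input at this output position is [0 0 0 / 0 3 7 / 0 0 6]. Elementwise product with the kernel and sum: 0·1 + 0·1 + 0·1 + 0·1 + 3·1 + 7·3 + 0·1 + 6·-2.
Output[0,1]: The receptive field on the zero-padded input at this output position is [0 0 0 / 7 0 7 / 6 2 10]. Elementwise product with the kernel and sum: 0·1 + 0·1 + 0·1 + 7·1 + 0·1 + 7·3 + 6·1 + 10·-2.

12 14 2 20
10 80 85 36
49 42 47 15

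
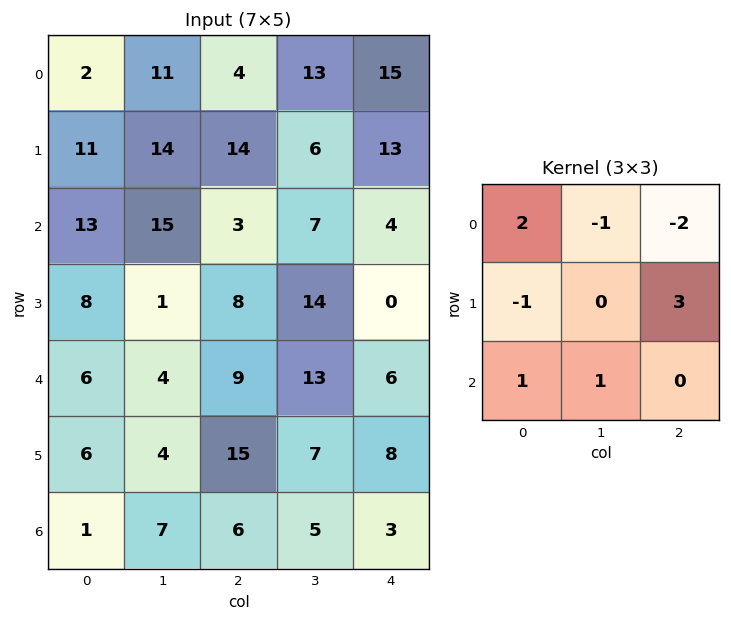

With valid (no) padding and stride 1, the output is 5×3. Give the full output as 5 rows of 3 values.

Output[0,0]: The receptive field on the input at this output position is [2 11 4 / 11 14 14 / 13 15 3]. Elementwise product with the kernel and sum: 2·2 + 11·-1 + 4·-2 + 11·-1 + 14·3 + 13·1 + 15·1.
Output[0,1]: The receptive field on the input at this output position is [11 4 13 / 14 14 6 / 15 3 7]. Elementwise product with the kernel and sum: 11·2 + 4·-1 + 13·-2 + 14·-1 + 6·3 + 15·1 + 3·1.

44 14 0
-15 17 27
31 67 5
30 20 33
37 3 13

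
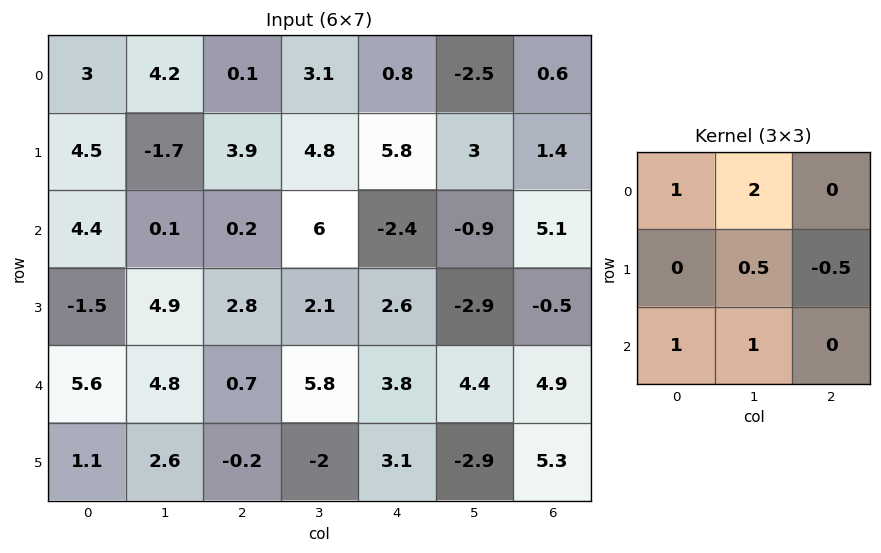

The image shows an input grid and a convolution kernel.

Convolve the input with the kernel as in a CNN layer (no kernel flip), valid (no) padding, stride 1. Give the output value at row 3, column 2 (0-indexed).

The receptive field on the input at this output position is [2.8 2.1 2.6 / 0.7 5.8 3.8 / -0.2 -2 3.1]. Elementwise product with the kernel and sum: 2.8·1 + 2.1·2 + 5.8·0.5 + 3.8·-0.5 + -0.2·1 + -2·1.

5.8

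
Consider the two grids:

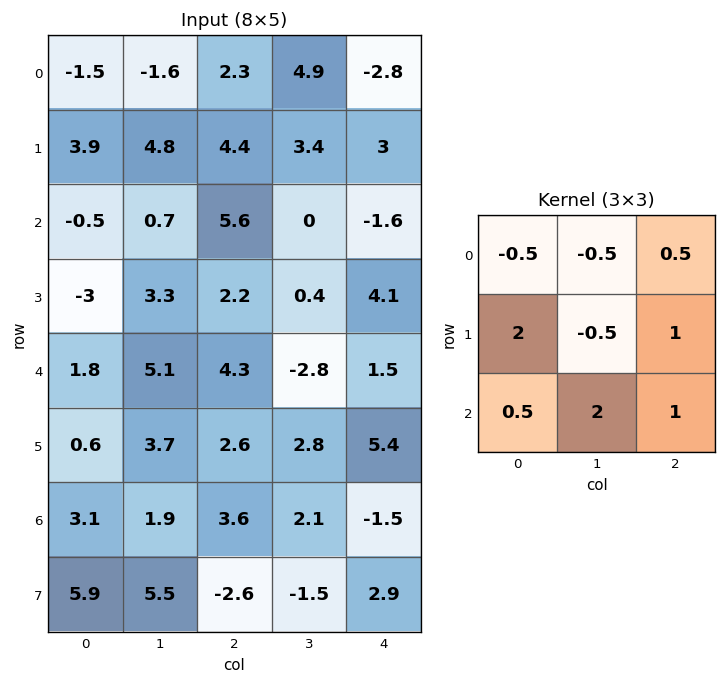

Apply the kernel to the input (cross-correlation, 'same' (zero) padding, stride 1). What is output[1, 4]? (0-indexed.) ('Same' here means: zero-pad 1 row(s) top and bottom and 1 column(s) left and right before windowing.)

The receptive field on the zero-padded input at this output position is [4.9 -2.8 0 / 3.4 3 0 / 0 -1.6 0]. Elementwise product with the kernel and sum: 4.9·-0.5 + -2.8·-0.5 + 0·0.5 + 3.4·2 + 3·-0.5 + 0·1 + 0·0.5 + -1.6·2 + 0·1.

1.05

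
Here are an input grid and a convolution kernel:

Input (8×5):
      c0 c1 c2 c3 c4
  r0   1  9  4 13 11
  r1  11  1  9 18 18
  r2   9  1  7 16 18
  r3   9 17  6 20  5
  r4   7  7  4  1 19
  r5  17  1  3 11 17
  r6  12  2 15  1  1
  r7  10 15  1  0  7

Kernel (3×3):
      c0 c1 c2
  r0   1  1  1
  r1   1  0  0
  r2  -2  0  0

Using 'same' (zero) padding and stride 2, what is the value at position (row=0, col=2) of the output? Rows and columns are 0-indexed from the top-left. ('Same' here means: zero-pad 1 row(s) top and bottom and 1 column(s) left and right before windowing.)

The receptive field on the zero-padded input at this output position is [0 0 0 / 13 11 0 / 18 18 0]. Elementwise product with the kernel and sum: 0·1 + 0·1 + 0·1 + 13·1 + 18·-2.

-23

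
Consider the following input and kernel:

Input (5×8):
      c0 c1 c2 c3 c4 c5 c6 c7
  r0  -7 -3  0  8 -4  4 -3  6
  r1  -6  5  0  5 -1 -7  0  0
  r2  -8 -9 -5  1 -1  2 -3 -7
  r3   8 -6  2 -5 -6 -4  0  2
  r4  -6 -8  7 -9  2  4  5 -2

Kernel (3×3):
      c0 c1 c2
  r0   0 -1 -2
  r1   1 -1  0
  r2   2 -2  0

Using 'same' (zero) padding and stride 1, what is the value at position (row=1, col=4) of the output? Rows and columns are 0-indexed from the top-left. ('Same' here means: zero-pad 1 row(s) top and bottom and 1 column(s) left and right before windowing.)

The receptive field on the zero-padded input at this output position is [8 -4 4 / 5 -1 -7 / 1 -1 2]. Elementwise product with the kernel and sum: -4·-1 + 4·-2 + 5·1 + -1·-1 + 1·2 + -1·-2.

6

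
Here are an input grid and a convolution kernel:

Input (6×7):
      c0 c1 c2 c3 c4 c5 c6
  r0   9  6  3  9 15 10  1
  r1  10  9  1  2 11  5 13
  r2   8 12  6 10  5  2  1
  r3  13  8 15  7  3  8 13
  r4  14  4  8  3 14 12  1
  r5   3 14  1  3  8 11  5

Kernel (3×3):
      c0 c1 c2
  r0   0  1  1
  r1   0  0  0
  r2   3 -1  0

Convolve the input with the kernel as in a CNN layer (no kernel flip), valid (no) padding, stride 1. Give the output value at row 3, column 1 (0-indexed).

63

The receptive field on the input at this output position is [8 15 7 / 4 8 3 / 14 1 3]. Elementwise product with the kernel and sum: 15·1 + 7·1 + 14·3 + 1·-1.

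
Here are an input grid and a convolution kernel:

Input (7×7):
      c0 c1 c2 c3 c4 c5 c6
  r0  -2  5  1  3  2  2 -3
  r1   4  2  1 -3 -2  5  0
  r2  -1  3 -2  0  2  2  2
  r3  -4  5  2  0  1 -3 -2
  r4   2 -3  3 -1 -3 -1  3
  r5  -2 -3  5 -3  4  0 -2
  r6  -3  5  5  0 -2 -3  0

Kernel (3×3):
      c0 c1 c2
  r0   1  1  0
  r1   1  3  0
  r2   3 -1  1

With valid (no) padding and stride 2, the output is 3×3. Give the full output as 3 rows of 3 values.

Output[0,0]: The receptive field on the input at this output position is [-2 5 1 / 4 2 1 / -1 3 -2]. Elementwise product with the kernel and sum: -2·1 + 5·1 + 4·1 + 2·3 + -1·3 + 3·-1 + -2·1.

5 -8 23
25 7 -9
-21 11 -3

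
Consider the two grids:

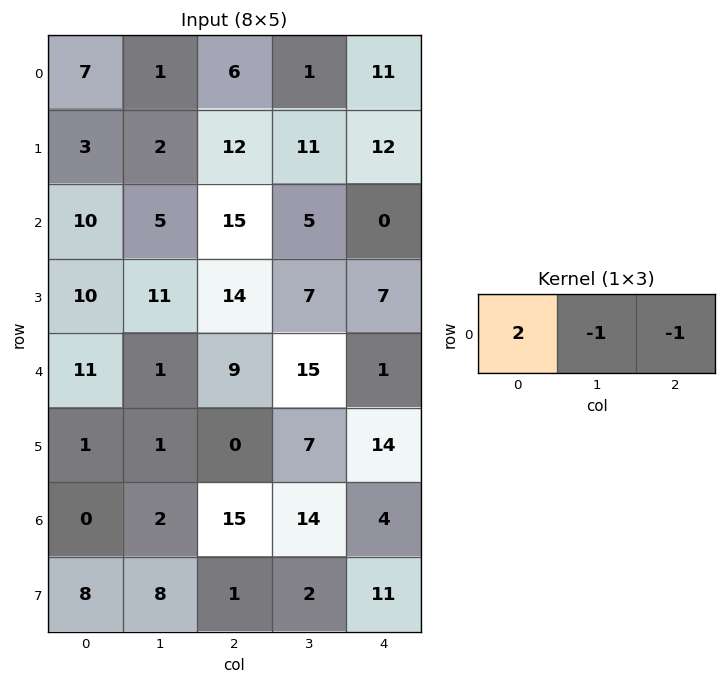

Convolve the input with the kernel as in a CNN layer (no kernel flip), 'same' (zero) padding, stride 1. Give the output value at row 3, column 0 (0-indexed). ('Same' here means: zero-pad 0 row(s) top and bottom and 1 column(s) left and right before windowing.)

-21

The receptive field on the zero-padded input at this output position is [0 10 11]. Elementwise product with the kernel and sum: 0·2 + 10·-1 + 11·-1.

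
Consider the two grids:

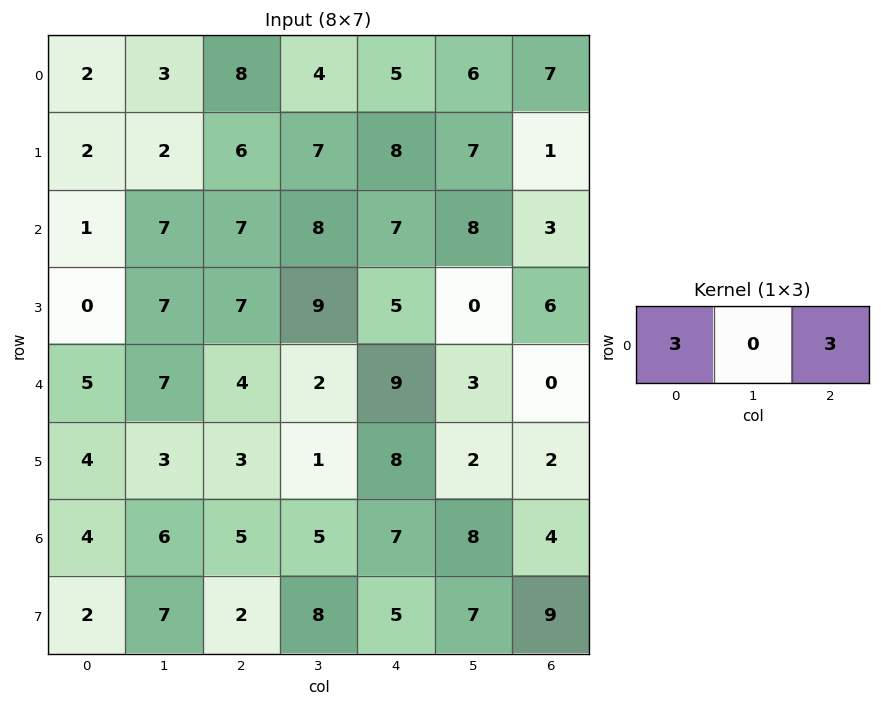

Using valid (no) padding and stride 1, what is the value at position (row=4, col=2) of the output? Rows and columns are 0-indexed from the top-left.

39

The receptive field on the input at this output position is [4 2 9]. Elementwise product with the kernel and sum: 4·3 + 9·3.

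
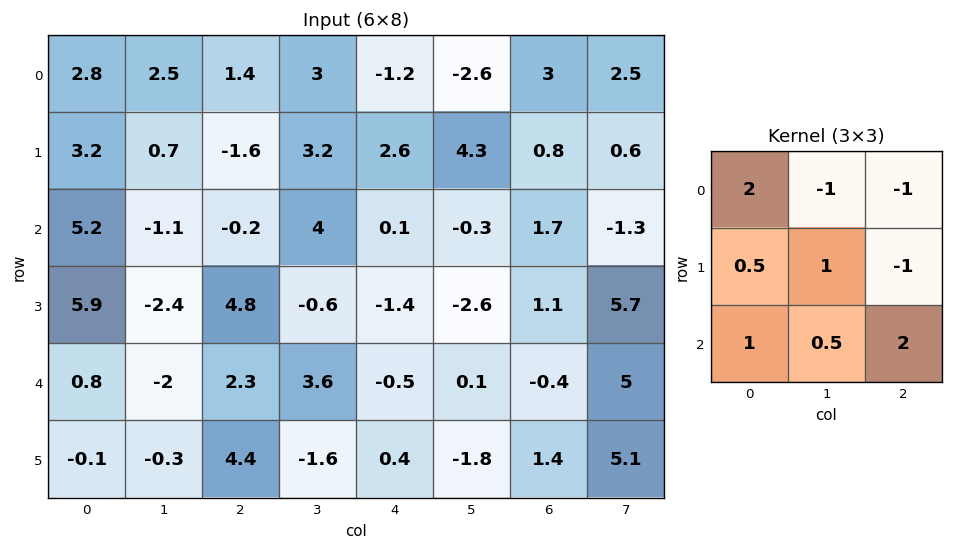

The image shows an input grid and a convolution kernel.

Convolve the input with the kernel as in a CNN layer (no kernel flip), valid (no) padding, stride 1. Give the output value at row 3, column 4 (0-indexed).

1.25

The receptive field on the input at this output position is [-1.4 -2.6 1.1 / -0.5 0.1 -0.4 / 0.4 -1.8 1.4]. Elementwise product with the kernel and sum: -1.4·2 + -2.6·-1 + 1.1·-1 + -0.5·0.5 + 0.1·1 + -0.4·-1 + 0.4·1 + -1.8·0.5 + 1.4·2.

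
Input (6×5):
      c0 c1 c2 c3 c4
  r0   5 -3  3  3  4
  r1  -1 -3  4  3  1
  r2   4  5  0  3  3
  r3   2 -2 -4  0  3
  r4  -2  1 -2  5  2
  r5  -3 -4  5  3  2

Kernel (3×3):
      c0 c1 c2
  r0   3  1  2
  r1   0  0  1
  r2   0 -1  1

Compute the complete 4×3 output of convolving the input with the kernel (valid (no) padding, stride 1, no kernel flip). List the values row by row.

17 6 21
0 8 23
10 28 9
3 -7 -5

Output[0,0]: The receptive field on the input at this output position is [5 -3 3 / -1 -3 4 / 4 5 0]. Elementwise product with the kernel and sum: 5·3 + -3·1 + 3·2 + 4·1 + 5·-1 + 0·1.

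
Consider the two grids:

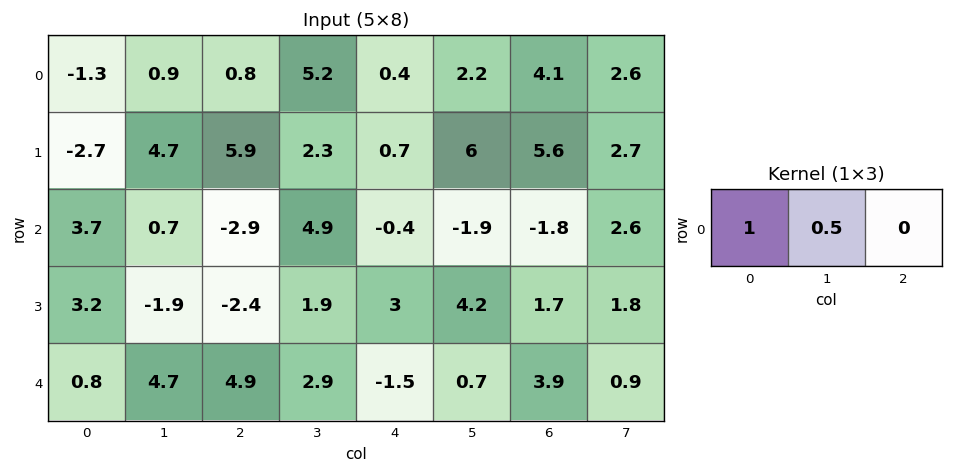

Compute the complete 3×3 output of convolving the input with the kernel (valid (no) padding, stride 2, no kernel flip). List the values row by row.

Output[0,0]: The receptive field on the input at this output position is [-1.3 0.9 0.8]. Elementwise product with the kernel and sum: -1.3·1 + 0.9·0.5.

-0.85 3.4 1.5
4.05 -0.45 -1.35
3.15 6.35 -1.15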